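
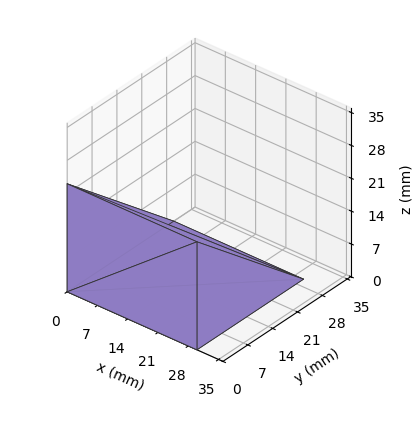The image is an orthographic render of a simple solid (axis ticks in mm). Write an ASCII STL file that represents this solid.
Reading the render: the shape is a wedge (ramp): 30 × 30 mm base, rising to 23 mm along the y=0 edge and sloping linearly to z=0 at y=30 (dimensions read to the nearest mm from the axis ticks). For the STL, each face is triangulated and given an outward normal.

solid part
  facet normal 0.0000 0.0000 -1.0000
    outer loop
      vertex 30.000 30.000 0.000
      vertex 30.000 0.000 0.000
      vertex 0.000 0.000 0.000
    endloop
  endfacet
  facet normal 0.0000 0.0000 -1.0000
    outer loop
      vertex 0.000 30.000 0.000
      vertex 30.000 30.000 0.000
      vertex 0.000 0.000 0.000
    endloop
  endfacet
  facet normal 0.0000 -1.0000 0.0000
    outer loop
      vertex 0.000 0.000 0.000
      vertex 30.000 0.000 0.000
      vertex 30.000 0.000 23.000
    endloop
  endfacet
  facet normal 0.0000 -1.0000 0.0000
    outer loop
      vertex 0.000 0.000 0.000
      vertex 30.000 0.000 23.000
      vertex 0.000 0.000 23.000
    endloop
  endfacet
  facet normal 0.0000 0.6084 0.7936
    outer loop
      vertex 0.000 0.000 23.000
      vertex 30.000 0.000 23.000
      vertex 30.000 30.000 0.000
    endloop
  endfacet
  facet normal 0.0000 0.6084 0.7936
    outer loop
      vertex 0.000 0.000 23.000
      vertex 30.000 30.000 0.000
      vertex 0.000 30.000 0.000
    endloop
  endfacet
  facet normal -1.0000 0.0000 0.0000
    outer loop
      vertex 0.000 0.000 23.000
      vertex 0.000 30.000 0.000
      vertex 0.000 0.000 0.000
    endloop
  endfacet
  facet normal 1.0000 0.0000 0.0000
    outer loop
      vertex 30.000 0.000 0.000
      vertex 30.000 30.000 0.000
      vertex 30.000 0.000 23.000
    endloop
  endfacet
endsolid part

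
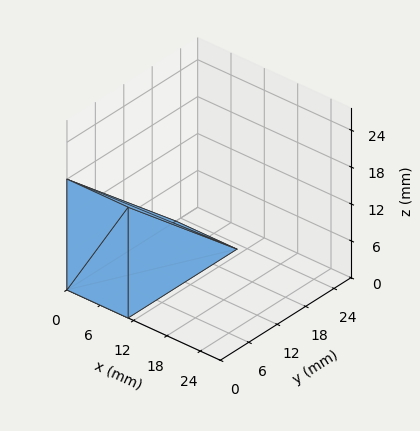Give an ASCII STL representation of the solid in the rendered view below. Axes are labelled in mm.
Reading the render: the shape is a wedge (ramp): 11 × 23 mm base, rising to 18 mm along the y=0 edge and sloping linearly to z=0 at y=23 (dimensions read to the nearest mm from the axis ticks). For the STL, each face is triangulated and given an outward normal.

solid part
  facet normal 0.0000 0.0000 -1.0000
    outer loop
      vertex 11.0 23.0 0.0
      vertex 11.0 0.0 0.0
      vertex 0.0 0.0 0.0
    endloop
  endfacet
  facet normal 0.0000 0.0000 -1.0000
    outer loop
      vertex 0.0 23.0 0.0
      vertex 11.0 23.0 0.0
      vertex 0.0 0.0 0.0
    endloop
  endfacet
  facet normal 0.0000 -1.0000 0.0000
    outer loop
      vertex 0.0 0.0 0.0
      vertex 11.0 0.0 0.0
      vertex 11.0 0.0 18.0
    endloop
  endfacet
  facet normal 0.0000 -1.0000 0.0000
    outer loop
      vertex 0.0 0.0 0.0
      vertex 11.0 0.0 18.0
      vertex 0.0 0.0 18.0
    endloop
  endfacet
  facet normal 0.0000 0.6163 0.7875
    outer loop
      vertex 0.0 0.0 18.0
      vertex 11.0 0.0 18.0
      vertex 11.0 23.0 0.0
    endloop
  endfacet
  facet normal 0.0000 0.6163 0.7875
    outer loop
      vertex 0.0 0.0 18.0
      vertex 11.0 23.0 0.0
      vertex 0.0 23.0 0.0
    endloop
  endfacet
  facet normal -1.0000 0.0000 0.0000
    outer loop
      vertex 0.0 0.0 18.0
      vertex 0.0 23.0 0.0
      vertex 0.0 0.0 0.0
    endloop
  endfacet
  facet normal 1.0000 0.0000 0.0000
    outer loop
      vertex 11.0 0.0 0.0
      vertex 11.0 23.0 0.0
      vertex 11.0 0.0 18.0
    endloop
  endfacet
endsolid part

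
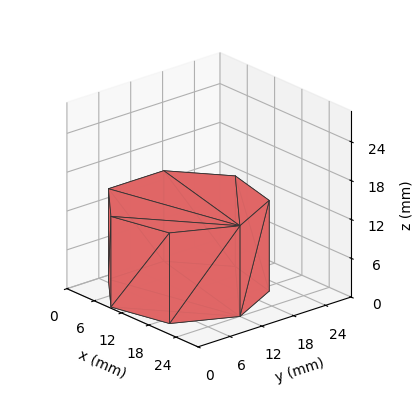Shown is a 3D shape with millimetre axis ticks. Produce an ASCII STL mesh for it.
Reading the render: the shape is a regular 7-sided prism (a cylinder approximated with 7 flat sides), circumscribed radius ≈ 12 mm, height ≈ 14 mm (dimensions read to the nearest mm from the axis ticks). For the STL, each face is triangulated and given an outward normal.

solid part
  facet normal 0.0000 0.0000 -1.0000
    outer loop
      vertex 9.330 23.699 0.000
      vertex 19.482 21.382 0.000
      vertex 24.000 12.000 0.000
    endloop
  endfacet
  facet normal 0.0000 0.0000 -1.0000
    outer loop
      vertex 1.188 17.207 0.000
      vertex 9.330 23.699 0.000
      vertex 24.000 12.000 0.000
    endloop
  endfacet
  facet normal 0.0000 0.0000 -1.0000
    outer loop
      vertex 1.188 6.793 0.000
      vertex 1.188 17.207 0.000
      vertex 24.000 12.000 0.000
    endloop
  endfacet
  facet normal 0.0000 0.0000 -1.0000
    outer loop
      vertex 9.330 0.301 0.000
      vertex 1.188 6.793 0.000
      vertex 24.000 12.000 0.000
    endloop
  endfacet
  facet normal 0.0000 0.0000 -1.0000
    outer loop
      vertex 19.482 2.618 0.000
      vertex 9.330 0.301 0.000
      vertex 24.000 12.000 0.000
    endloop
  endfacet
  facet normal 0.0000 0.0000 1.0000
    outer loop
      vertex 24.000 12.000 14.000
      vertex 19.482 21.382 14.000
      vertex 9.330 23.699 14.000
    endloop
  endfacet
  facet normal 0.0000 0.0000 1.0000
    outer loop
      vertex 24.000 12.000 14.000
      vertex 9.330 23.699 14.000
      vertex 1.188 17.207 14.000
    endloop
  endfacet
  facet normal 0.0000 0.0000 1.0000
    outer loop
      vertex 24.000 12.000 14.000
      vertex 1.188 17.207 14.000
      vertex 1.188 6.793 14.000
    endloop
  endfacet
  facet normal 0.0000 0.0000 1.0000
    outer loop
      vertex 24.000 12.000 14.000
      vertex 1.188 6.793 14.000
      vertex 9.330 0.301 14.000
    endloop
  endfacet
  facet normal 0.0000 0.0000 1.0000
    outer loop
      vertex 24.000 12.000 14.000
      vertex 9.330 0.301 14.000
      vertex 19.482 2.618 14.000
    endloop
  endfacet
  facet normal 0.9010 0.4339 0.0000
    outer loop
      vertex 24.000 12.000 0.000
      vertex 19.482 21.382 0.000
      vertex 19.482 21.382 14.000
    endloop
  endfacet
  facet normal 0.9010 0.4339 0.0000
    outer loop
      vertex 24.000 12.000 0.000
      vertex 19.482 21.382 14.000
      vertex 24.000 12.000 14.000
    endloop
  endfacet
  facet normal 0.2225 0.9749 0.0000
    outer loop
      vertex 19.482 21.382 0.000
      vertex 9.330 23.699 0.000
      vertex 9.330 23.699 14.000
    endloop
  endfacet
  facet normal 0.2225 0.9749 0.0000
    outer loop
      vertex 19.482 21.382 0.000
      vertex 9.330 23.699 14.000
      vertex 19.482 21.382 14.000
    endloop
  endfacet
  facet normal -0.6234 0.7819 0.0000
    outer loop
      vertex 9.330 23.699 0.000
      vertex 1.188 17.207 0.000
      vertex 1.188 17.207 14.000
    endloop
  endfacet
  facet normal -0.6234 0.7819 0.0000
    outer loop
      vertex 9.330 23.699 0.000
      vertex 1.188 17.207 14.000
      vertex 9.330 23.699 14.000
    endloop
  endfacet
  facet normal -1.0000 0.0000 0.0000
    outer loop
      vertex 1.188 17.207 0.000
      vertex 1.188 6.793 0.000
      vertex 1.188 6.793 14.000
    endloop
  endfacet
  facet normal -1.0000 0.0000 0.0000
    outer loop
      vertex 1.188 17.207 0.000
      vertex 1.188 6.793 14.000
      vertex 1.188 17.207 14.000
    endloop
  endfacet
  facet normal -0.6234 -0.7819 0.0000
    outer loop
      vertex 1.188 6.793 0.000
      vertex 9.330 0.301 0.000
      vertex 9.330 0.301 14.000
    endloop
  endfacet
  facet normal -0.6234 -0.7819 0.0000
    outer loop
      vertex 1.188 6.793 0.000
      vertex 9.330 0.301 14.000
      vertex 1.188 6.793 14.000
    endloop
  endfacet
  facet normal 0.2225 -0.9749 0.0000
    outer loop
      vertex 9.330 0.301 0.000
      vertex 19.482 2.618 0.000
      vertex 19.482 2.618 14.000
    endloop
  endfacet
  facet normal 0.2225 -0.9749 0.0000
    outer loop
      vertex 9.330 0.301 0.000
      vertex 19.482 2.618 14.000
      vertex 9.330 0.301 14.000
    endloop
  endfacet
  facet normal 0.9010 -0.4339 0.0000
    outer loop
      vertex 19.482 2.618 0.000
      vertex 24.000 12.000 0.000
      vertex 24.000 12.000 14.000
    endloop
  endfacet
  facet normal 0.9010 -0.4339 0.0000
    outer loop
      vertex 19.482 2.618 0.000
      vertex 24.000 12.000 14.000
      vertex 19.482 2.618 14.000
    endloop
  endfacet
endsolid part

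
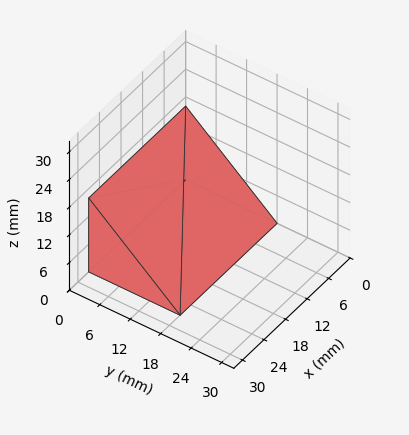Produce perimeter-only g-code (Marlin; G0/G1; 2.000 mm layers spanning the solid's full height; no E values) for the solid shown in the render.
Reading the render: the shape is a wedge (ramp): 27 × 18 mm base, rising to 16 mm along the y=0 edge and sloping linearly to z=0 at y=18 (dimensions read to the nearest mm from the axis ticks). For the g-code, the solid's height is divided into equal slices at the stated Δz and each level perimeter traced with G1 moves after a G0 lift.

; perimeter-only toolpath
G21 ; units = mm
G90 ; absolute positioning
G28 ; home
; layer 1
G0 Z2.000
G0 X0.000 Y0.000
G1 X27.000 Y0.000
G1 X27.000 Y15.750
G1 X0.000 Y15.750
G1 X0.000 Y0.000
; layer 2
G0 Z4.000
G0 X0.000 Y0.000
G1 X27.000 Y0.000
G1 X27.000 Y13.500
G1 X0.000 Y13.500
G1 X0.000 Y0.000
; layer 3
G0 Z6.000
G0 X0.000 Y0.000
G1 X27.000 Y0.000
G1 X27.000 Y11.250
G1 X0.000 Y11.250
G1 X0.000 Y0.000
; layer 4
G0 Z8.000
G0 X0.000 Y0.000
G1 X27.000 Y0.000
G1 X27.000 Y9.000
G1 X0.000 Y9.000
G1 X0.000 Y0.000
; layer 5
G0 Z10.000
G0 X0.000 Y0.000
G1 X27.000 Y0.000
G1 X27.000 Y6.750
G1 X0.000 Y6.750
G1 X0.000 Y0.000
; layer 6
G0 Z12.000
G0 X0.000 Y0.000
G1 X27.000 Y0.000
G1 X27.000 Y4.500
G1 X0.000 Y4.500
G1 X0.000 Y0.000
; layer 7
G0 Z14.000
G0 X0.000 Y0.000
G1 X27.000 Y0.000
G1 X27.000 Y2.250
G1 X0.000 Y2.250
G1 X0.000 Y0.000
M2 ; end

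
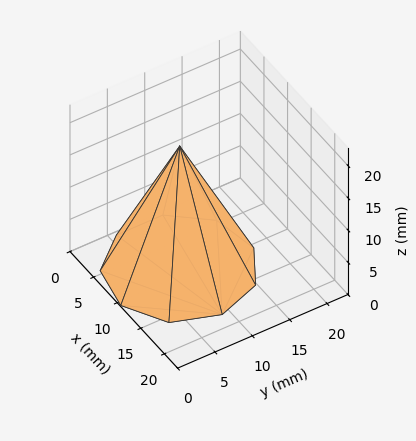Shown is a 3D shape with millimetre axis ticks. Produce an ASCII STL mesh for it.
Reading the render: the shape is a regular 9-sided pyramid, base circumscribed radius ≈ 9 mm, apex at z ≈ 19 mm (dimensions read to the nearest mm from the axis ticks). For the STL, each face is triangulated and given an outward normal.

solid part
  facet normal 0.0000 0.0000 -1.0000
    outer loop
      vertex 10.6 17.9 0.0
      vertex 15.9 14.8 0.0
      vertex 18.0 9.0 0.0
    endloop
  endfacet
  facet normal 0.0000 0.0000 -1.0000
    outer loop
      vertex 4.5 16.8 0.0
      vertex 10.6 17.9 0.0
      vertex 18.0 9.0 0.0
    endloop
  endfacet
  facet normal 0.0000 0.0000 -1.0000
    outer loop
      vertex 0.5 12.1 0.0
      vertex 4.5 16.8 0.0
      vertex 18.0 9.0 0.0
    endloop
  endfacet
  facet normal 0.0000 0.0000 -1.0000
    outer loop
      vertex 0.5 5.9 0.0
      vertex 0.5 12.1 0.0
      vertex 18.0 9.0 0.0
    endloop
  endfacet
  facet normal 0.0000 0.0000 -1.0000
    outer loop
      vertex 4.5 1.2 0.0
      vertex 0.5 5.9 0.0
      vertex 18.0 9.0 0.0
    endloop
  endfacet
  facet normal 0.0000 0.0000 -1.0000
    outer loop
      vertex 10.6 0.1 0.0
      vertex 4.5 1.2 0.0
      vertex 18.0 9.0 0.0
    endloop
  endfacet
  facet normal 0.0000 0.0000 -1.0000
    outer loop
      vertex 15.9 3.2 0.0
      vertex 10.6 0.1 0.0
      vertex 18.0 9.0 0.0
    endloop
  endfacet
  facet normal 0.8589 0.3110 0.4069
    outer loop
      vertex 18.0 9.0 0.0
      vertex 15.9 14.8 0.0
      vertex 9.0 9.0 19.0
    endloop
  endfacet
  facet normal 0.4610 0.7881 0.4080
    outer loop
      vertex 15.9 14.8 0.0
      vertex 10.6 17.9 0.0
      vertex 9.0 9.0 19.0
    endloop
  endfacet
  facet normal -0.1621 0.8988 0.4074
    outer loop
      vertex 10.6 17.9 0.0
      vertex 4.5 16.8 0.0
      vertex 9.0 9.0 19.0
    endloop
  endfacet
  facet normal -0.6954 0.5918 0.4077
    outer loop
      vertex 4.5 16.8 0.0
      vertex 0.5 12.1 0.0
      vertex 9.0 9.0 19.0
    endloop
  endfacet
  facet normal -0.9128 0.0000 0.4084
    outer loop
      vertex 0.5 12.1 0.0
      vertex 0.5 5.9 0.0
      vertex 9.0 9.0 19.0
    endloop
  endfacet
  facet normal -0.6954 -0.5918 0.4077
    outer loop
      vertex 0.5 5.9 0.0
      vertex 4.5 1.2 0.0
      vertex 9.0 9.0 19.0
    endloop
  endfacet
  facet normal -0.1621 -0.8988 0.4074
    outer loop
      vertex 4.5 1.2 0.0
      vertex 10.6 0.1 0.0
      vertex 9.0 9.0 19.0
    endloop
  endfacet
  facet normal 0.4610 -0.7881 0.4080
    outer loop
      vertex 10.6 0.1 0.0
      vertex 15.9 3.2 0.0
      vertex 9.0 9.0 19.0
    endloop
  endfacet
  facet normal 0.8589 -0.3110 0.4069
    outer loop
      vertex 15.9 3.2 0.0
      vertex 18.0 9.0 0.0
      vertex 9.0 9.0 19.0
    endloop
  endfacet
endsolid part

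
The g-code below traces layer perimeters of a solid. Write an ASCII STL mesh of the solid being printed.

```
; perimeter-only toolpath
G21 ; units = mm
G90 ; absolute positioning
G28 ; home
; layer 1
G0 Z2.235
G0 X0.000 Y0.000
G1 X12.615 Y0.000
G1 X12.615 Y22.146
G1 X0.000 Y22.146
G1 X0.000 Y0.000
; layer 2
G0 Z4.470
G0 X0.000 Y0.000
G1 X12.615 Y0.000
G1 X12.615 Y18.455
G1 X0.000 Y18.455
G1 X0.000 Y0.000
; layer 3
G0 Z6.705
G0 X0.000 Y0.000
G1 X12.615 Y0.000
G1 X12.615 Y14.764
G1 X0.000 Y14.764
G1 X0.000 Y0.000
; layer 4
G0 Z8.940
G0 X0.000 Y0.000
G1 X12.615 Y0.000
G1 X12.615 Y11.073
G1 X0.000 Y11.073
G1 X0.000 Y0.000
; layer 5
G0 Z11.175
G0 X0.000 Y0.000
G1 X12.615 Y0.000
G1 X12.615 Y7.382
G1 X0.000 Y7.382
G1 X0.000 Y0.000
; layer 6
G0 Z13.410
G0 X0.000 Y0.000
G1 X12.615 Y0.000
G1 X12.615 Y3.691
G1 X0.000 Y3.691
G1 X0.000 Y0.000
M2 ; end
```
solid part
  facet normal 0.0000 0.0000 -1.0000
    outer loop
      vertex 12.615 25.837 0.000
      vertex 12.615 0.000 0.000
      vertex 0.000 0.000 0.000
    endloop
  endfacet
  facet normal 0.0000 0.0000 -1.0000
    outer loop
      vertex 0.000 25.837 0.000
      vertex 12.615 25.837 0.000
      vertex 0.000 0.000 0.000
    endloop
  endfacet
  facet normal 0.0000 -1.0000 0.0000
    outer loop
      vertex 0.000 0.000 0.000
      vertex 12.615 0.000 0.000
      vertex 12.615 0.000 15.645
    endloop
  endfacet
  facet normal 0.0000 -1.0000 0.0000
    outer loop
      vertex 0.000 0.000 0.000
      vertex 12.615 0.000 15.645
      vertex 0.000 0.000 15.645
    endloop
  endfacet
  facet normal 0.0000 0.5180 0.8554
    outer loop
      vertex 0.000 0.000 15.645
      vertex 12.615 0.000 15.645
      vertex 12.615 25.837 0.000
    endloop
  endfacet
  facet normal 0.0000 0.5180 0.8554
    outer loop
      vertex 0.000 0.000 15.645
      vertex 12.615 25.837 0.000
      vertex 0.000 25.837 0.000
    endloop
  endfacet
  facet normal -1.0000 0.0000 0.0000
    outer loop
      vertex 0.000 0.000 15.645
      vertex 0.000 25.837 0.000
      vertex 0.000 0.000 0.000
    endloop
  endfacet
  facet normal 1.0000 0.0000 0.0000
    outer loop
      vertex 12.615 0.000 0.000
      vertex 12.615 25.837 0.000
      vertex 12.615 0.000 15.645
    endloop
  endfacet
endsolid part

The G0 Z moves step by Δz≈2.235 mm. The G1 loops shrink linearly with z, so the solid tapers from its base footprint up to z≈15.6. Closing with a flat bottom cap and the tapered top and triangulating gives 8 facets — a wedge (ramp): 12.6 × 25.8 mm base, rising to 15.6 mm along the y=0 edge and sloping linearly to z=0 at y=25.8.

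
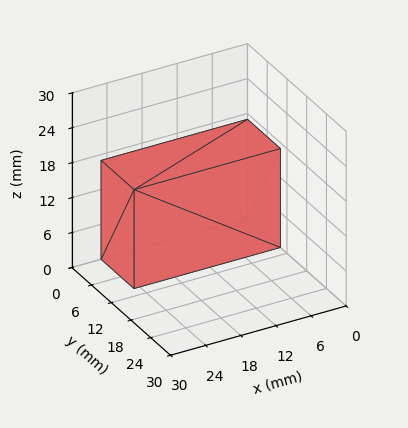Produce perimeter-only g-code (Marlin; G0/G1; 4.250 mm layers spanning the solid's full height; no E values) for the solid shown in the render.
Reading the render: the shape is a rectangular box, roughly 25 × 10 mm footprint and 17 mm tall (dimensions read to the nearest mm from the axis ticks). For the g-code, the solid's height is divided into equal slices at the stated Δz and each level perimeter traced with G1 moves after a G0 lift.

; perimeter-only toolpath
G21 ; units = mm
G90 ; absolute positioning
G28 ; home
; layer 1
G0 Z4.250
G0 X0.000 Y0.000
G1 X25.000 Y0.000
G1 X25.000 Y10.000
G1 X0.000 Y10.000
G1 X0.000 Y0.000
; layer 2
G0 Z8.500
G0 X0.000 Y0.000
G1 X25.000 Y0.000
G1 X25.000 Y10.000
G1 X0.000 Y10.000
G1 X0.000 Y0.000
; layer 3
G0 Z12.750
G0 X0.000 Y0.000
G1 X25.000 Y0.000
G1 X25.000 Y10.000
G1 X0.000 Y10.000
G1 X0.000 Y0.000
; layer 4
G0 Z17.000
G0 X0.000 Y0.000
G1 X25.000 Y0.000
G1 X25.000 Y10.000
G1 X0.000 Y10.000
G1 X0.000 Y0.000
M2 ; end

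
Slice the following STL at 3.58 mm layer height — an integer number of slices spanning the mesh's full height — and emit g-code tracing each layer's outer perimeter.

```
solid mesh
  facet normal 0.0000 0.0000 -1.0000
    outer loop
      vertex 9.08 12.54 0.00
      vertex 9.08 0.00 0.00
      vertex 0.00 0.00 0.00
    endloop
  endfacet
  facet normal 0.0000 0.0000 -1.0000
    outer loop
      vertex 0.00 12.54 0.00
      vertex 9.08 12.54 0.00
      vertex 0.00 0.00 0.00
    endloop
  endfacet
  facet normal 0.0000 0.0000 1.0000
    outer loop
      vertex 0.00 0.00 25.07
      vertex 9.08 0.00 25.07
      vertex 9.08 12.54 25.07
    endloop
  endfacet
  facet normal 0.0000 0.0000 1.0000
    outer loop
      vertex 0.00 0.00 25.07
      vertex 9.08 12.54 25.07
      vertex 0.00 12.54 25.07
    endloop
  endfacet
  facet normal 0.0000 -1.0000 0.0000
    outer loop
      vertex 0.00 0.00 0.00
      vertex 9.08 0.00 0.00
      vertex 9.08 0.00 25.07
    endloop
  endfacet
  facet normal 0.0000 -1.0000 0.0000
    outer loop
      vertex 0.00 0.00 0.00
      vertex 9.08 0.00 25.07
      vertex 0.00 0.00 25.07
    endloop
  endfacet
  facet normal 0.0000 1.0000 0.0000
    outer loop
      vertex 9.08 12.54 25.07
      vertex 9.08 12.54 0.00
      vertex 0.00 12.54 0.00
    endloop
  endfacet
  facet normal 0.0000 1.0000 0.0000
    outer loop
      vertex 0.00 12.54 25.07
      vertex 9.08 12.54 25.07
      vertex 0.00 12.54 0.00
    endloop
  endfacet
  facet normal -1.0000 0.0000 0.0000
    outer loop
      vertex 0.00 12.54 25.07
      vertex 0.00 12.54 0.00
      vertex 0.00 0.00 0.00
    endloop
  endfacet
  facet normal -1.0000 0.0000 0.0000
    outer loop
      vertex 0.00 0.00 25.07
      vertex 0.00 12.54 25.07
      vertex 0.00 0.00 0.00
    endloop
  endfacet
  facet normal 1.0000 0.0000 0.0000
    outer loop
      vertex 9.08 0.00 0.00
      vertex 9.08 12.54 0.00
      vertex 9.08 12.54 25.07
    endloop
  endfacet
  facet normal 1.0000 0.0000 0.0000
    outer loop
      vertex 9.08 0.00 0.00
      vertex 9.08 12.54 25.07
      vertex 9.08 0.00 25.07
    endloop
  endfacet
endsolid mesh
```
; perimeter-only toolpath
G21 ; units = mm
G90 ; absolute positioning
G28 ; home
; layer 1
G0 Z3.58
G0 X0.00 Y0.00
G1 X9.08 Y0.00
G1 X9.08 Y12.54
G1 X0.00 Y12.54
G1 X0.00 Y0.00
; layer 2
G0 Z7.16
G0 X0.00 Y0.00
G1 X9.08 Y0.00
G1 X9.08 Y12.54
G1 X0.00 Y12.54
G1 X0.00 Y0.00
; layer 3
G0 Z10.74
G0 X0.00 Y0.00
G1 X9.08 Y0.00
G1 X9.08 Y12.54
G1 X0.00 Y12.54
G1 X0.00 Y0.00
; layer 4
G0 Z14.33
G0 X0.00 Y0.00
G1 X9.08 Y0.00
G1 X9.08 Y12.54
G1 X0.00 Y12.54
G1 X0.00 Y0.00
; layer 5
G0 Z17.91
G0 X0.00 Y0.00
G1 X9.08 Y0.00
G1 X9.08 Y12.54
G1 X0.00 Y12.54
G1 X0.00 Y0.00
; layer 6
G0 Z21.49
G0 X0.00 Y0.00
G1 X9.08 Y0.00
G1 X9.08 Y12.54
G1 X0.00 Y12.54
G1 X0.00 Y0.00
; layer 7
G0 Z25.07
G0 X0.00 Y0.00
G1 X9.08 Y0.00
G1 X9.08 Y12.54
G1 X0.00 Y12.54
G1 X0.00 Y0.00
M2 ; end

The solid is a rectangular box, roughly 9.08 × 12.5 mm footprint and 25.1 mm tall. Slicing at Δz = 3.58 mm — 7 equal slices spanning the solid's height, so layer i sits at z = i·h/7 — gives 7 non-empty perimeters. Each is a 4-segment closed polygon; G0 lifts to the layer z and rapids to the start vertex, then G1 traces the edges.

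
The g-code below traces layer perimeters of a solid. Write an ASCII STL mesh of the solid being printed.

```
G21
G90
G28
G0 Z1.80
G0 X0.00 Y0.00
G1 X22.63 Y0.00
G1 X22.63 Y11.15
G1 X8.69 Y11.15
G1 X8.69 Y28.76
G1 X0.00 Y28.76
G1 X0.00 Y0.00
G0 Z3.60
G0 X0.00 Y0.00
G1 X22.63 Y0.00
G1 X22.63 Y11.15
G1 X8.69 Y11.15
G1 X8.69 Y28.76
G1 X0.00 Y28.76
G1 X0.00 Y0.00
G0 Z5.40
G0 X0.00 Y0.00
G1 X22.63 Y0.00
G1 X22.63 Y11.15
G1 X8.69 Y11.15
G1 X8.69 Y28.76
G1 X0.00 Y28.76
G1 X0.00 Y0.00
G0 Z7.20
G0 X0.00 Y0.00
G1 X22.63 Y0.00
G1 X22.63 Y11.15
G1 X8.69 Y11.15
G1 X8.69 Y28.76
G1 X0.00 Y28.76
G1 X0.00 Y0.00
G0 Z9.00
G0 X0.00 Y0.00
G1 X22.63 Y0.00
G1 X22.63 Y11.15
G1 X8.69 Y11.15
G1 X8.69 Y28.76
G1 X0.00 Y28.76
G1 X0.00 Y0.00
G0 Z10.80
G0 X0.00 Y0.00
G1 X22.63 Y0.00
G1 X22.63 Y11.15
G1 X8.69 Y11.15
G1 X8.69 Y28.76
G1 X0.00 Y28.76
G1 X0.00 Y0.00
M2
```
solid part
  facet normal 0.0000 0.0000 -1.0000
    outer loop
      vertex 22.63 11.15 0.00
      vertex 22.63 0.00 0.00
      vertex 0.00 0.00 0.00
    endloop
  endfacet
  facet normal 0.0000 0.0000 -1.0000
    outer loop
      vertex 8.69 11.15 0.00
      vertex 22.63 11.15 0.00
      vertex 0.00 0.00 0.00
    endloop
  endfacet
  facet normal 0.0000 0.0000 -1.0000
    outer loop
      vertex 8.69 28.76 0.00
      vertex 8.69 11.15 0.00
      vertex 0.00 0.00 0.00
    endloop
  endfacet
  facet normal 0.0000 0.0000 -1.0000
    outer loop
      vertex 0.00 28.76 0.00
      vertex 8.69 28.76 0.00
      vertex 0.00 0.00 0.00
    endloop
  endfacet
  facet normal 0.0000 0.0000 1.0000
    outer loop
      vertex 0.00 0.00 10.80
      vertex 22.63 0.00 10.80
      vertex 22.63 11.15 10.80
    endloop
  endfacet
  facet normal 0.0000 0.0000 1.0000
    outer loop
      vertex 0.00 0.00 10.80
      vertex 22.63 11.15 10.80
      vertex 8.69 11.15 10.80
    endloop
  endfacet
  facet normal 0.0000 0.0000 1.0000
    outer loop
      vertex 0.00 0.00 10.80
      vertex 8.69 11.15 10.80
      vertex 8.69 28.76 10.80
    endloop
  endfacet
  facet normal 0.0000 0.0000 1.0000
    outer loop
      vertex 0.00 0.00 10.80
      vertex 8.69 28.76 10.80
      vertex 0.00 28.76 10.80
    endloop
  endfacet
  facet normal 0.0000 -1.0000 0.0000
    outer loop
      vertex 0.00 0.00 0.00
      vertex 22.63 0.00 0.00
      vertex 22.63 0.00 10.80
    endloop
  endfacet
  facet normal 0.0000 -1.0000 0.0000
    outer loop
      vertex 0.00 0.00 0.00
      vertex 22.63 0.00 10.80
      vertex 0.00 0.00 10.80
    endloop
  endfacet
  facet normal 1.0000 0.0000 0.0000
    outer loop
      vertex 22.63 0.00 0.00
      vertex 22.63 11.15 0.00
      vertex 22.63 11.15 10.80
    endloop
  endfacet
  facet normal 1.0000 0.0000 0.0000
    outer loop
      vertex 22.63 0.00 0.00
      vertex 22.63 11.15 10.80
      vertex 22.63 0.00 10.80
    endloop
  endfacet
  facet normal 0.0000 1.0000 0.0000
    outer loop
      vertex 22.63 11.15 0.00
      vertex 8.69 11.15 0.00
      vertex 8.69 11.15 10.80
    endloop
  endfacet
  facet normal 0.0000 1.0000 0.0000
    outer loop
      vertex 22.63 11.15 0.00
      vertex 8.69 11.15 10.80
      vertex 22.63 11.15 10.80
    endloop
  endfacet
  facet normal 1.0000 0.0000 0.0000
    outer loop
      vertex 8.69 11.15 0.00
      vertex 8.69 28.76 0.00
      vertex 8.69 28.76 10.80
    endloop
  endfacet
  facet normal 1.0000 0.0000 0.0000
    outer loop
      vertex 8.69 11.15 0.00
      vertex 8.69 28.76 10.80
      vertex 8.69 11.15 10.80
    endloop
  endfacet
  facet normal 0.0000 1.0000 0.0000
    outer loop
      vertex 8.69 28.76 0.00
      vertex 0.00 28.76 0.00
      vertex 0.00 28.76 10.80
    endloop
  endfacet
  facet normal 0.0000 1.0000 0.0000
    outer loop
      vertex 8.69 28.76 0.00
      vertex 0.00 28.76 10.80
      vertex 8.69 28.76 10.80
    endloop
  endfacet
  facet normal -1.0000 0.0000 0.0000
    outer loop
      vertex 0.00 28.76 0.00
      vertex 0.00 0.00 0.00
      vertex 0.00 0.00 10.80
    endloop
  endfacet
  facet normal -1.0000 0.0000 0.0000
    outer loop
      vertex 0.00 28.76 0.00
      vertex 0.00 0.00 10.80
      vertex 0.00 28.76 10.80
    endloop
  endfacet
endsolid part

The G0 Z moves step by Δz≈1.80 mm. Every layer's G1 loop is the same polygon, so the solid is a straight extrusion of it from z=0 to z≈10.8. Closing with flat bottom and top caps and triangulating gives 20 facets — an L-shaped prism: outer 22.6 × 28.8 mm, arm thicknesses ≈ 11.2 mm (horizontal) and 8.69 mm (vertical), extruded 10.8 mm in z.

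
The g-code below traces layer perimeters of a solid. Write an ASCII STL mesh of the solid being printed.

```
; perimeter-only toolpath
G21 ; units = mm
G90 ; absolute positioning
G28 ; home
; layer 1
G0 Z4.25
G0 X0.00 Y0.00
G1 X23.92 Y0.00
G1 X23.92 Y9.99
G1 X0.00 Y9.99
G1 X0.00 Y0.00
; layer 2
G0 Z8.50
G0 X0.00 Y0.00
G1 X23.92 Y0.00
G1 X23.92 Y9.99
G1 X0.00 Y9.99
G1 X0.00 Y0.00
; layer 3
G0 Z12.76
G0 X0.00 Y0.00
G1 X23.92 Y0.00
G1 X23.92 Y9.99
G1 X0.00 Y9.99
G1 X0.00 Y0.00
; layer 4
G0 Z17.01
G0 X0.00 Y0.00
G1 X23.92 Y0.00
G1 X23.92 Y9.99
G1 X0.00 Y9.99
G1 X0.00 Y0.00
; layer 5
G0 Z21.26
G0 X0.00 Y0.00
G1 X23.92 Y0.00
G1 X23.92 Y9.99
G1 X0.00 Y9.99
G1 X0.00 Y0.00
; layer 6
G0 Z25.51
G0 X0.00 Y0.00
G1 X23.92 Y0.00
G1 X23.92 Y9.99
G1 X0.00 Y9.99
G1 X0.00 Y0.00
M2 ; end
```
solid part
  facet normal 0.0000 0.0000 -1.0000
    outer loop
      vertex 23.92 9.99 0.00
      vertex 23.92 0.00 0.00
      vertex 0.00 0.00 0.00
    endloop
  endfacet
  facet normal 0.0000 0.0000 -1.0000
    outer loop
      vertex 0.00 9.99 0.00
      vertex 23.92 9.99 0.00
      vertex 0.00 0.00 0.00
    endloop
  endfacet
  facet normal 0.0000 0.0000 1.0000
    outer loop
      vertex 0.00 0.00 25.51
      vertex 23.92 0.00 25.51
      vertex 23.92 9.99 25.51
    endloop
  endfacet
  facet normal 0.0000 0.0000 1.0000
    outer loop
      vertex 0.00 0.00 25.51
      vertex 23.92 9.99 25.51
      vertex 0.00 9.99 25.51
    endloop
  endfacet
  facet normal 0.0000 -1.0000 0.0000
    outer loop
      vertex 0.00 0.00 0.00
      vertex 23.92 0.00 0.00
      vertex 23.92 0.00 25.51
    endloop
  endfacet
  facet normal 0.0000 -1.0000 0.0000
    outer loop
      vertex 0.00 0.00 0.00
      vertex 23.92 0.00 25.51
      vertex 0.00 0.00 25.51
    endloop
  endfacet
  facet normal 0.0000 1.0000 0.0000
    outer loop
      vertex 23.92 9.99 25.51
      vertex 23.92 9.99 0.00
      vertex 0.00 9.99 0.00
    endloop
  endfacet
  facet normal 0.0000 1.0000 0.0000
    outer loop
      vertex 0.00 9.99 25.51
      vertex 23.92 9.99 25.51
      vertex 0.00 9.99 0.00
    endloop
  endfacet
  facet normal -1.0000 0.0000 0.0000
    outer loop
      vertex 0.00 9.99 25.51
      vertex 0.00 9.99 0.00
      vertex 0.00 0.00 0.00
    endloop
  endfacet
  facet normal -1.0000 0.0000 0.0000
    outer loop
      vertex 0.00 0.00 25.51
      vertex 0.00 9.99 25.51
      vertex 0.00 0.00 0.00
    endloop
  endfacet
  facet normal 1.0000 0.0000 0.0000
    outer loop
      vertex 23.92 0.00 0.00
      vertex 23.92 9.99 0.00
      vertex 23.92 9.99 25.51
    endloop
  endfacet
  facet normal 1.0000 0.0000 0.0000
    outer loop
      vertex 23.92 0.00 0.00
      vertex 23.92 9.99 25.51
      vertex 23.92 0.00 25.51
    endloop
  endfacet
endsolid part

The G0 Z moves step by Δz≈4.25 mm. Every layer's G1 loop is the same polygon, so the solid is a straight extrusion of it from z=0 to z≈25.5. Closing with flat bottom and top caps and triangulating gives 12 facets — a rectangular box, roughly 23.9 × 9.99 mm footprint and 25.5 mm tall.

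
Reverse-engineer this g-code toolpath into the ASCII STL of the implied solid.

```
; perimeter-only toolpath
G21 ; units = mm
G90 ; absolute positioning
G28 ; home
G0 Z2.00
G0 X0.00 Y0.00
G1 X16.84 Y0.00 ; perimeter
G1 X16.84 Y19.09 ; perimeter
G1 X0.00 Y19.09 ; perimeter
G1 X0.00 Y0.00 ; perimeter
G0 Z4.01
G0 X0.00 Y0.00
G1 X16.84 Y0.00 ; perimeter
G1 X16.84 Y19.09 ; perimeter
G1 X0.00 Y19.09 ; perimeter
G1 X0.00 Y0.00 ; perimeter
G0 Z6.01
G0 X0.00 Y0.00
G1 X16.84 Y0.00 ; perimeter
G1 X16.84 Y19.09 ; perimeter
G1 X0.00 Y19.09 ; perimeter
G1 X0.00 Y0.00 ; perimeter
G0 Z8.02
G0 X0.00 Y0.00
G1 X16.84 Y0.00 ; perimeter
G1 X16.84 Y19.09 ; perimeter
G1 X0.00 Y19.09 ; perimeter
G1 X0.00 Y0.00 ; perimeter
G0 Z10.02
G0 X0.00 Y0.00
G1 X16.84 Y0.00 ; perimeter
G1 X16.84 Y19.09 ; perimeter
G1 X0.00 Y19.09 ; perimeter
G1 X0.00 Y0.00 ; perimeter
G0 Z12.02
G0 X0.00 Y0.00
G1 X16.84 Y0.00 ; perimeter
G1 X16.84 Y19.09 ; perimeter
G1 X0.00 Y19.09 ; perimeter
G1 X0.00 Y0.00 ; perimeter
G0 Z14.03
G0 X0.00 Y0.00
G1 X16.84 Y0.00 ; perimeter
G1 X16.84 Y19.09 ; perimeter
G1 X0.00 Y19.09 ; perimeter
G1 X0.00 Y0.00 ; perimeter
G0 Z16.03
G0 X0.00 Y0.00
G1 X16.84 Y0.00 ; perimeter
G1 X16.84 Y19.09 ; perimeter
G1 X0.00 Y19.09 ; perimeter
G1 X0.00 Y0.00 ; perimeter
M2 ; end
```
solid part
  facet normal 0.0000 0.0000 -1.0000
    outer loop
      vertex 16.84 19.09 0.00
      vertex 16.84 0.00 0.00
      vertex 0.00 0.00 0.00
    endloop
  endfacet
  facet normal 0.0000 0.0000 -1.0000
    outer loop
      vertex 0.00 19.09 0.00
      vertex 16.84 19.09 0.00
      vertex 0.00 0.00 0.00
    endloop
  endfacet
  facet normal 0.0000 0.0000 1.0000
    outer loop
      vertex 0.00 0.00 16.03
      vertex 16.84 0.00 16.03
      vertex 16.84 19.09 16.03
    endloop
  endfacet
  facet normal 0.0000 0.0000 1.0000
    outer loop
      vertex 0.00 0.00 16.03
      vertex 16.84 19.09 16.03
      vertex 0.00 19.09 16.03
    endloop
  endfacet
  facet normal 0.0000 -1.0000 0.0000
    outer loop
      vertex 0.00 0.00 0.00
      vertex 16.84 0.00 0.00
      vertex 16.84 0.00 16.03
    endloop
  endfacet
  facet normal 0.0000 -1.0000 0.0000
    outer loop
      vertex 0.00 0.00 0.00
      vertex 16.84 0.00 16.03
      vertex 0.00 0.00 16.03
    endloop
  endfacet
  facet normal 0.0000 1.0000 0.0000
    outer loop
      vertex 16.84 19.09 16.03
      vertex 16.84 19.09 0.00
      vertex 0.00 19.09 0.00
    endloop
  endfacet
  facet normal 0.0000 1.0000 0.0000
    outer loop
      vertex 0.00 19.09 16.03
      vertex 16.84 19.09 16.03
      vertex 0.00 19.09 0.00
    endloop
  endfacet
  facet normal -1.0000 0.0000 0.0000
    outer loop
      vertex 0.00 19.09 16.03
      vertex 0.00 19.09 0.00
      vertex 0.00 0.00 0.00
    endloop
  endfacet
  facet normal -1.0000 0.0000 0.0000
    outer loop
      vertex 0.00 0.00 16.03
      vertex 0.00 19.09 16.03
      vertex 0.00 0.00 0.00
    endloop
  endfacet
  facet normal 1.0000 0.0000 0.0000
    outer loop
      vertex 16.84 0.00 0.00
      vertex 16.84 19.09 0.00
      vertex 16.84 19.09 16.03
    endloop
  endfacet
  facet normal 1.0000 0.0000 0.0000
    outer loop
      vertex 16.84 0.00 0.00
      vertex 16.84 19.09 16.03
      vertex 16.84 0.00 16.03
    endloop
  endfacet
endsolid part

The G0 Z moves step by Δz≈2.00 mm. Every layer's G1 loop is the same polygon, so the solid is a straight extrusion of it from z=0 to z≈16. Closing with flat bottom and top caps and triangulating gives 12 facets — a rectangular box, roughly 16.8 × 19.1 mm footprint and 16 mm tall.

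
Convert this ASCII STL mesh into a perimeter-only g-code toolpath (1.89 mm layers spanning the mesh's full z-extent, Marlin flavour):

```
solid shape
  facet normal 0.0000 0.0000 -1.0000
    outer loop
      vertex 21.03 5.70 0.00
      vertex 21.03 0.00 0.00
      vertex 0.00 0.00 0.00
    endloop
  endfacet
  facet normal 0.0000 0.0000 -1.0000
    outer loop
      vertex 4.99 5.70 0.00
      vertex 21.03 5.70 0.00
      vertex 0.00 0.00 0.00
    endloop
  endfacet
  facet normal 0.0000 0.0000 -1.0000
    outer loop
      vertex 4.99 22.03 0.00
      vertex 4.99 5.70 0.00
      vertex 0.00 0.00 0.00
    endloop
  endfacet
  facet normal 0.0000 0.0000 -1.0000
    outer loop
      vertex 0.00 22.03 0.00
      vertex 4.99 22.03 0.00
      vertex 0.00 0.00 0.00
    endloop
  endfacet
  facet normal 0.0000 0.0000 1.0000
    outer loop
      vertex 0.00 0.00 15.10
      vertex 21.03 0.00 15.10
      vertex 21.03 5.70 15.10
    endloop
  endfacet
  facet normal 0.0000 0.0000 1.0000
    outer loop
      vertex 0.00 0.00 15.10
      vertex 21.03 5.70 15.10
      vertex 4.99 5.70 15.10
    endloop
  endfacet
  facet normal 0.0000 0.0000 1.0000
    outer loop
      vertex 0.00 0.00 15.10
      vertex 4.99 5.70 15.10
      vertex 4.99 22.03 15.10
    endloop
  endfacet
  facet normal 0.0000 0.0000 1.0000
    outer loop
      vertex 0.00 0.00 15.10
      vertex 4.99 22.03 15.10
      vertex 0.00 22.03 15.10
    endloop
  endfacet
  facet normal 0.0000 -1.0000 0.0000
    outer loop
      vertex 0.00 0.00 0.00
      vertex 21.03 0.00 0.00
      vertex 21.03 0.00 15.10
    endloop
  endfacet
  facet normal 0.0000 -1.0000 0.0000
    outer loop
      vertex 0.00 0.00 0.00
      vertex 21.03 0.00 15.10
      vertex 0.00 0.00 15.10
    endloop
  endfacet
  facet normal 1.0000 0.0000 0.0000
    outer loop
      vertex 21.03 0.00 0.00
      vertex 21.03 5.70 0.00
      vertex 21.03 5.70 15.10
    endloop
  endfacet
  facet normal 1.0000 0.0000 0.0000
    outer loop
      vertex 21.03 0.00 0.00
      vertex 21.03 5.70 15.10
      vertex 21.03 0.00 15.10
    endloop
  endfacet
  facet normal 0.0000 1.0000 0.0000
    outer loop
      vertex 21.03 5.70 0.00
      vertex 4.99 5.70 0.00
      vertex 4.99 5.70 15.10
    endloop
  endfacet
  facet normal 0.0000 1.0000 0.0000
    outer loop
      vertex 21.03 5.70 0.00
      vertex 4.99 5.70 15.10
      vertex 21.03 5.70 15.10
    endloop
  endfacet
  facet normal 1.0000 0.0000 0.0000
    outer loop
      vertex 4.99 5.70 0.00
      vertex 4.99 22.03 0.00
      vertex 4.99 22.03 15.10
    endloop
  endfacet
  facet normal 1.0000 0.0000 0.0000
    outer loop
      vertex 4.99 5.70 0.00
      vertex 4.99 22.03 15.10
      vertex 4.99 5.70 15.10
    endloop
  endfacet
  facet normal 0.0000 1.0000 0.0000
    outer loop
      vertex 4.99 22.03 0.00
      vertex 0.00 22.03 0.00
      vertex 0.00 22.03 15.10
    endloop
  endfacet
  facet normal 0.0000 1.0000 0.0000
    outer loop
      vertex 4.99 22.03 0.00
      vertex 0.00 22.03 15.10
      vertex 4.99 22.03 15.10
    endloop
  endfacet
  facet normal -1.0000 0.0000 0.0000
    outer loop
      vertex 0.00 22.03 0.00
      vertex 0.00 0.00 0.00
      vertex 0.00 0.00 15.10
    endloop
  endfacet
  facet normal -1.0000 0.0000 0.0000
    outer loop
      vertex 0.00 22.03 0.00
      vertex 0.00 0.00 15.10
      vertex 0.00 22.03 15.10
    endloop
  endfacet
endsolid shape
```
; perimeter-only toolpath
G21 ; units = mm
G90 ; absolute positioning
G28 ; home
; layer 1
G0 Z1.89
G0 X0.00 Y0.00
G1 X21.03 Y0.00
G1 X21.03 Y5.70
G1 X4.99 Y5.70
G1 X4.99 Y22.03
G1 X0.00 Y22.03
G1 X0.00 Y0.00
; layer 2
G0 Z3.77
G0 X0.00 Y0.00
G1 X21.03 Y0.00
G1 X21.03 Y5.70
G1 X4.99 Y5.70
G1 X4.99 Y22.03
G1 X0.00 Y22.03
G1 X0.00 Y0.00
; layer 3
G0 Z5.66
G0 X0.00 Y0.00
G1 X21.03 Y0.00
G1 X21.03 Y5.70
G1 X4.99 Y5.70
G1 X4.99 Y22.03
G1 X0.00 Y22.03
G1 X0.00 Y0.00
; layer 4
G0 Z7.55
G0 X0.00 Y0.00
G1 X21.03 Y0.00
G1 X21.03 Y5.70
G1 X4.99 Y5.70
G1 X4.99 Y22.03
G1 X0.00 Y22.03
G1 X0.00 Y0.00
; layer 5
G0 Z9.44
G0 X0.00 Y0.00
G1 X21.03 Y0.00
G1 X21.03 Y5.70
G1 X4.99 Y5.70
G1 X4.99 Y22.03
G1 X0.00 Y22.03
G1 X0.00 Y0.00
; layer 6
G0 Z11.32
G0 X0.00 Y0.00
G1 X21.03 Y0.00
G1 X21.03 Y5.70
G1 X4.99 Y5.70
G1 X4.99 Y22.03
G1 X0.00 Y22.03
G1 X0.00 Y0.00
; layer 7
G0 Z13.21
G0 X0.00 Y0.00
G1 X21.03 Y0.00
G1 X21.03 Y5.70
G1 X4.99 Y5.70
G1 X4.99 Y22.03
G1 X0.00 Y22.03
G1 X0.00 Y0.00
; layer 8
G0 Z15.10
G0 X0.00 Y0.00
G1 X21.03 Y0.00
G1 X21.03 Y5.70
G1 X4.99 Y5.70
G1 X4.99 Y22.03
G1 X0.00 Y22.03
G1 X0.00 Y0.00
M2 ; end

The solid is an L-shaped prism: outer 21 × 22 mm, arm thicknesses ≈ 5.7 mm (horizontal) and 4.99 mm (vertical), extruded 15.1 mm in z. Slicing at Δz = 1.89 mm — 8 equal slices spanning the solid's height, so layer i sits at z = i·h/8 — gives 8 non-empty perimeters. Each is a 6-segment closed polygon; G0 lifts to the layer z and rapids to the start vertex, then G1 traces the edges.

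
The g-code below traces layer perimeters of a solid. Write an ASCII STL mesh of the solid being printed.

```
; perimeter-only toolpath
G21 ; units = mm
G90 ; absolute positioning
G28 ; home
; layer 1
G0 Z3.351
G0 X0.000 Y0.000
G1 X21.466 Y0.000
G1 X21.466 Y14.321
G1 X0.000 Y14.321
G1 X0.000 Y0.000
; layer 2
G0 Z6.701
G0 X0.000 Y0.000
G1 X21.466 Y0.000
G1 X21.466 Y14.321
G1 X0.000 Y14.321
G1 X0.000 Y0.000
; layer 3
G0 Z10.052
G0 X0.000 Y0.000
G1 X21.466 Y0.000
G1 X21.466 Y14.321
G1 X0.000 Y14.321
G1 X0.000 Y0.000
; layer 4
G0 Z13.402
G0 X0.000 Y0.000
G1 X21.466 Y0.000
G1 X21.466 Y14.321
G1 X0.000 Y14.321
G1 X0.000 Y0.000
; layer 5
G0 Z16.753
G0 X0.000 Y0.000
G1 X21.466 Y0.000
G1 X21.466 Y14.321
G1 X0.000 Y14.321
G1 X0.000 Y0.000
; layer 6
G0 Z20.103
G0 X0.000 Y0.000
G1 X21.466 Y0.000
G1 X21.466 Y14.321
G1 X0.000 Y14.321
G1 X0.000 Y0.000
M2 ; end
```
solid part
  facet normal 0.0000 0.0000 -1.0000
    outer loop
      vertex 21.466 14.321 0.000
      vertex 21.466 0.000 0.000
      vertex 0.000 0.000 0.000
    endloop
  endfacet
  facet normal 0.0000 0.0000 -1.0000
    outer loop
      vertex 0.000 14.321 0.000
      vertex 21.466 14.321 0.000
      vertex 0.000 0.000 0.000
    endloop
  endfacet
  facet normal 0.0000 0.0000 1.0000
    outer loop
      vertex 0.000 0.000 20.103
      vertex 21.466 0.000 20.103
      vertex 21.466 14.321 20.103
    endloop
  endfacet
  facet normal 0.0000 0.0000 1.0000
    outer loop
      vertex 0.000 0.000 20.103
      vertex 21.466 14.321 20.103
      vertex 0.000 14.321 20.103
    endloop
  endfacet
  facet normal 0.0000 -1.0000 0.0000
    outer loop
      vertex 0.000 0.000 0.000
      vertex 21.466 0.000 0.000
      vertex 21.466 0.000 20.103
    endloop
  endfacet
  facet normal 0.0000 -1.0000 0.0000
    outer loop
      vertex 0.000 0.000 0.000
      vertex 21.466 0.000 20.103
      vertex 0.000 0.000 20.103
    endloop
  endfacet
  facet normal 0.0000 1.0000 0.0000
    outer loop
      vertex 21.466 14.321 20.103
      vertex 21.466 14.321 0.000
      vertex 0.000 14.321 0.000
    endloop
  endfacet
  facet normal 0.0000 1.0000 0.0000
    outer loop
      vertex 0.000 14.321 20.103
      vertex 21.466 14.321 20.103
      vertex 0.000 14.321 0.000
    endloop
  endfacet
  facet normal -1.0000 0.0000 0.0000
    outer loop
      vertex 0.000 14.321 20.103
      vertex 0.000 14.321 0.000
      vertex 0.000 0.000 0.000
    endloop
  endfacet
  facet normal -1.0000 0.0000 0.0000
    outer loop
      vertex 0.000 0.000 20.103
      vertex 0.000 14.321 20.103
      vertex 0.000 0.000 0.000
    endloop
  endfacet
  facet normal 1.0000 0.0000 0.0000
    outer loop
      vertex 21.466 0.000 0.000
      vertex 21.466 14.321 0.000
      vertex 21.466 14.321 20.103
    endloop
  endfacet
  facet normal 1.0000 0.0000 0.0000
    outer loop
      vertex 21.466 0.000 0.000
      vertex 21.466 14.321 20.103
      vertex 21.466 0.000 20.103
    endloop
  endfacet
endsolid part

The G0 Z moves step by Δz≈3.351 mm. Every layer's G1 loop is the same polygon, so the solid is a straight extrusion of it from z=0 to z≈20.1. Closing with flat bottom and top caps and triangulating gives 12 facets — a rectangular box, roughly 21.5 × 14.3 mm footprint and 20.1 mm tall.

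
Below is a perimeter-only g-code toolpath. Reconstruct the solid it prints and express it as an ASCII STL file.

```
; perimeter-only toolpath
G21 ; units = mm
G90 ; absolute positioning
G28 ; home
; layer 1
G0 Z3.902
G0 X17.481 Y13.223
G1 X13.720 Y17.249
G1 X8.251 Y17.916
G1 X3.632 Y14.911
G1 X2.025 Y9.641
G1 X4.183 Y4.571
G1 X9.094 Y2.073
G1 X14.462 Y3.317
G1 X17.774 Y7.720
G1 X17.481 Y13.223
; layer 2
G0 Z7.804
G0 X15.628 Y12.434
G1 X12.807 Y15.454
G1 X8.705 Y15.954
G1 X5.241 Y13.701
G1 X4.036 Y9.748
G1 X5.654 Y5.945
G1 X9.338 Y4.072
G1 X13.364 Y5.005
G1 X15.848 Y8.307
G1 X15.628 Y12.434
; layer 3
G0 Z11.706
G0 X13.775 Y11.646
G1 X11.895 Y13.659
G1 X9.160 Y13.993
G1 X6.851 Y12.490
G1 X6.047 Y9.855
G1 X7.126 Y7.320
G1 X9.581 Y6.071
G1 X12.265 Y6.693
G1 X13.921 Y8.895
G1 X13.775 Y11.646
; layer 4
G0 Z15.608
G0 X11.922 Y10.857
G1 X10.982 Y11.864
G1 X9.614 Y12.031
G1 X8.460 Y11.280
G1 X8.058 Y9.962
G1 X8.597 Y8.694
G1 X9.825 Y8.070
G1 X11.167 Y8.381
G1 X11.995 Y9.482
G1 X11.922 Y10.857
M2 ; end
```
solid part
  facet normal 0.0000 0.0000 -1.0000
    outer loop
      vertex 7.796 19.878 0.000
      vertex 14.633 19.044 0.000
      vertex 19.334 14.011 0.000
    endloop
  endfacet
  facet normal 0.0000 0.0000 -1.0000
    outer loop
      vertex 2.023 16.122 0.000
      vertex 7.796 19.878 0.000
      vertex 19.334 14.011 0.000
    endloop
  endfacet
  facet normal 0.0000 0.0000 -1.0000
    outer loop
      vertex 0.014 9.534 0.000
      vertex 2.023 16.122 0.000
      vertex 19.334 14.011 0.000
    endloop
  endfacet
  facet normal 0.0000 0.0000 -1.0000
    outer loop
      vertex 2.711 3.196 0.000
      vertex 0.014 9.534 0.000
      vertex 19.334 14.011 0.000
    endloop
  endfacet
  facet normal 0.0000 0.0000 -1.0000
    outer loop
      vertex 8.850 0.074 0.000
      vertex 2.711 3.196 0.000
      vertex 19.334 14.011 0.000
    endloop
  endfacet
  facet normal 0.0000 0.0000 -1.0000
    outer loop
      vertex 15.560 1.629 0.000
      vertex 8.850 0.074 0.000
      vertex 19.334 14.011 0.000
    endloop
  endfacet
  facet normal 0.0000 0.0000 -1.0000
    outer loop
      vertex 19.700 7.133 0.000
      vertex 15.560 1.629 0.000
      vertex 19.334 14.011 0.000
    endloop
  endfacet
  facet normal 0.6576 0.6142 0.4364
    outer loop
      vertex 19.334 14.011 0.000
      vertex 14.633 19.044 0.000
      vertex 10.069 10.069 19.510
    endloop
  endfacet
  facet normal 0.1089 0.8932 0.4364
    outer loop
      vertex 14.633 19.044 0.000
      vertex 7.796 19.878 0.000
      vertex 10.069 10.069 19.510
    endloop
  endfacet
  facet normal -0.4907 0.7542 0.4364
    outer loop
      vertex 7.796 19.878 0.000
      vertex 2.023 16.122 0.000
      vertex 10.069 10.069 19.510
    endloop
  endfacet
  facet normal -0.8606 0.2625 0.4364
    outer loop
      vertex 2.023 16.122 0.000
      vertex 0.014 9.534 0.000
      vertex 10.069 10.069 19.510
    endloop
  endfacet
  facet normal -0.8279 -0.3523 0.4364
    outer loop
      vertex 0.014 9.534 0.000
      vertex 2.711 3.196 0.000
      vertex 10.069 10.069 19.510
    endloop
  endfacet
  facet normal -0.4079 -0.8020 0.4364
    outer loop
      vertex 2.711 3.196 0.000
      vertex 8.850 0.074 0.000
      vertex 10.069 10.069 19.510
    endloop
  endfacet
  facet normal 0.2031 -0.8765 0.4364
    outer loop
      vertex 8.850 0.074 0.000
      vertex 15.560 1.629 0.000
      vertex 10.069 10.069 19.510
    endloop
  endfacet
  facet normal 0.7191 -0.5409 0.4364
    outer loop
      vertex 15.560 1.629 0.000
      vertex 19.700 7.133 0.000
      vertex 10.069 10.069 19.510
    endloop
  endfacet
  facet normal 0.8985 0.0478 0.4363
    outer loop
      vertex 19.700 7.133 0.000
      vertex 19.334 14.011 0.000
      vertex 10.069 10.069 19.510
    endloop
  endfacet
endsolid part

The G0 Z moves step by Δz≈3.902 mm. The G1 loops shrink linearly with z, so the solid tapers from its base footprint up to z≈19.5. Closing with a flat bottom cap and the tapered top and triangulating gives 16 facets — a regular 9-sided pyramid, base circumscribed radius ≈ 10.1 mm, apex at z ≈ 19.5 mm.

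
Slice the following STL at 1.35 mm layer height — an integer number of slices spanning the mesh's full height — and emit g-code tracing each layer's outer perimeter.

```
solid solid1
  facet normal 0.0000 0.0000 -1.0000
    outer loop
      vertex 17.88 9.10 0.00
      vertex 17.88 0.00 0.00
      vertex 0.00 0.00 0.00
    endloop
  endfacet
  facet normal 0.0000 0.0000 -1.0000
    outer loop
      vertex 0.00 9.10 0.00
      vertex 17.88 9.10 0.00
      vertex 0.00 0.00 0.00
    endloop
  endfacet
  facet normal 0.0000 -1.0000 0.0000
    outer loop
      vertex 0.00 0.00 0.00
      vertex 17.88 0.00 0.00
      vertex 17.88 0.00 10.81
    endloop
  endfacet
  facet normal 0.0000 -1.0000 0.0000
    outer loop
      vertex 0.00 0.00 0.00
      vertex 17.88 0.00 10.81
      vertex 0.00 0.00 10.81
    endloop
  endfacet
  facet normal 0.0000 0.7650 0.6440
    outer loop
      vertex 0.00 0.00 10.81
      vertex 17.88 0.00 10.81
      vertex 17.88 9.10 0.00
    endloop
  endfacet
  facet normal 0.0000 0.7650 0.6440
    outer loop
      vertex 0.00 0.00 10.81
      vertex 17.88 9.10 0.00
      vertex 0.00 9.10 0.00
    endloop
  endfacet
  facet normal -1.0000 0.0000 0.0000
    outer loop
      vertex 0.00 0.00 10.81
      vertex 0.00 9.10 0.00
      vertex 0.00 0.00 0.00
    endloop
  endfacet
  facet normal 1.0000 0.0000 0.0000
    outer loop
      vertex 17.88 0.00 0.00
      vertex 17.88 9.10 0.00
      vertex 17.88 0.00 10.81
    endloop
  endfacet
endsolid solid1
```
; perimeter-only toolpath
G21 ; units = mm
G90 ; absolute positioning
G28 ; home
; layer 1
G0 Z1.35
G0 X0.00 Y0.00
G1 X17.88 Y0.00
G1 X17.88 Y7.96
G1 X0.00 Y7.96
G1 X0.00 Y0.00
; layer 2
G0 Z2.70
G0 X0.00 Y0.00
G1 X17.88 Y0.00
G1 X17.88 Y6.82
G1 X0.00 Y6.82
G1 X0.00 Y0.00
; layer 3
G0 Z4.05
G0 X0.00 Y0.00
G1 X17.88 Y0.00
G1 X17.88 Y5.69
G1 X0.00 Y5.69
G1 X0.00 Y0.00
; layer 4
G0 Z5.41
G0 X0.00 Y0.00
G1 X17.88 Y0.00
G1 X17.88 Y4.55
G1 X0.00 Y4.55
G1 X0.00 Y0.00
; layer 5
G0 Z6.76
G0 X0.00 Y0.00
G1 X17.88 Y0.00
G1 X17.88 Y3.41
G1 X0.00 Y3.41
G1 X0.00 Y0.00
; layer 6
G0 Z8.11
G0 X0.00 Y0.00
G1 X17.88 Y0.00
G1 X17.88 Y2.27
G1 X0.00 Y2.27
G1 X0.00 Y0.00
; layer 7
G0 Z9.46
G0 X0.00 Y0.00
G1 X17.88 Y0.00
G1 X17.88 Y1.14
G1 X0.00 Y1.14
G1 X0.00 Y0.00
M2 ; end

The solid is a wedge (ramp): 17.9 × 9.1 mm base, rising to 10.8 mm along the y=0 edge and sloping linearly to z=0 at y=9.1. Slicing at Δz = 1.35 mm — 8 equal slices spanning the solid's height, so layer i sits at z = i·h/8 — gives 7 non-empty perimeters. Each is a 4-segment closed polygon; G0 lifts to the layer z and rapids to the start vertex, then G1 traces the edges. The cross-section shrinks linearly with z (the slice at the apex is degenerate and omitted).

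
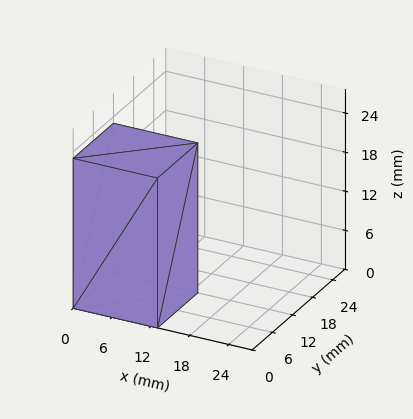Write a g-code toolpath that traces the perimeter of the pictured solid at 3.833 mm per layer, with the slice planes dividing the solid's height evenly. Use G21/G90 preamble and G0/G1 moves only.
Reading the render: the shape is a rectangular box, roughly 13 × 12 mm footprint and 23 mm tall (dimensions read to the nearest mm from the axis ticks). For the g-code, the solid's height is divided into equal slices at the stated Δz and each level perimeter traced with G1 moves after a G0 lift.

; perimeter-only toolpath
G21 ; units = mm
G90 ; absolute positioning
G28 ; home
; layer 1
G0 Z3.833
G0 X0.000 Y0.000
G1 X13.000 Y0.000
G1 X13.000 Y12.000
G1 X0.000 Y12.000
G1 X0.000 Y0.000
; layer 2
G0 Z7.667
G0 X0.000 Y0.000
G1 X13.000 Y0.000
G1 X13.000 Y12.000
G1 X0.000 Y12.000
G1 X0.000 Y0.000
; layer 3
G0 Z11.500
G0 X0.000 Y0.000
G1 X13.000 Y0.000
G1 X13.000 Y12.000
G1 X0.000 Y12.000
G1 X0.000 Y0.000
; layer 4
G0 Z15.333
G0 X0.000 Y0.000
G1 X13.000 Y0.000
G1 X13.000 Y12.000
G1 X0.000 Y12.000
G1 X0.000 Y0.000
; layer 5
G0 Z19.167
G0 X0.000 Y0.000
G1 X13.000 Y0.000
G1 X13.000 Y12.000
G1 X0.000 Y12.000
G1 X0.000 Y0.000
; layer 6
G0 Z23.000
G0 X0.000 Y0.000
G1 X13.000 Y0.000
G1 X13.000 Y12.000
G1 X0.000 Y12.000
G1 X0.000 Y0.000
M2 ; end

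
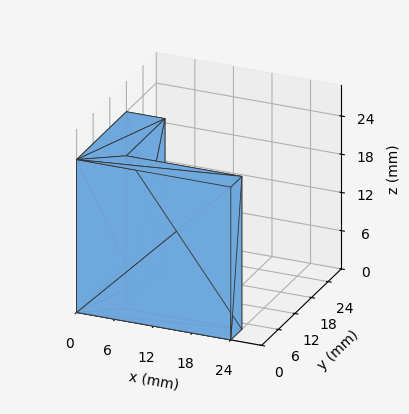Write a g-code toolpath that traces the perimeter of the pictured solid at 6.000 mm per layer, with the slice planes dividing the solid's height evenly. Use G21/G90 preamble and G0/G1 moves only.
Reading the render: the shape is an L-shaped prism: outer 24 × 18 mm, arm thicknesses ≈ 4 mm (horizontal) and 6 mm (vertical), extruded 24 mm in z (dimensions read to the nearest mm from the axis ticks). For the g-code, the solid's height is divided into equal slices at the stated Δz and each level perimeter traced with G1 moves after a G0 lift.

; perimeter-only toolpath
G21 ; units = mm
G90 ; absolute positioning
G28 ; home
; layer 1
G0 Z6.000
G0 X0.000 Y0.000
G1 X24.000 Y0.000
G1 X24.000 Y4.000
G1 X6.000 Y4.000
G1 X6.000 Y18.000
G1 X0.000 Y18.000
G1 X0.000 Y0.000
; layer 2
G0 Z12.000
G0 X0.000 Y0.000
G1 X24.000 Y0.000
G1 X24.000 Y4.000
G1 X6.000 Y4.000
G1 X6.000 Y18.000
G1 X0.000 Y18.000
G1 X0.000 Y0.000
; layer 3
G0 Z18.000
G0 X0.000 Y0.000
G1 X24.000 Y0.000
G1 X24.000 Y4.000
G1 X6.000 Y4.000
G1 X6.000 Y18.000
G1 X0.000 Y18.000
G1 X0.000 Y0.000
; layer 4
G0 Z24.000
G0 X0.000 Y0.000
G1 X24.000 Y0.000
G1 X24.000 Y4.000
G1 X6.000 Y4.000
G1 X6.000 Y18.000
G1 X0.000 Y18.000
G1 X0.000 Y0.000
M2 ; end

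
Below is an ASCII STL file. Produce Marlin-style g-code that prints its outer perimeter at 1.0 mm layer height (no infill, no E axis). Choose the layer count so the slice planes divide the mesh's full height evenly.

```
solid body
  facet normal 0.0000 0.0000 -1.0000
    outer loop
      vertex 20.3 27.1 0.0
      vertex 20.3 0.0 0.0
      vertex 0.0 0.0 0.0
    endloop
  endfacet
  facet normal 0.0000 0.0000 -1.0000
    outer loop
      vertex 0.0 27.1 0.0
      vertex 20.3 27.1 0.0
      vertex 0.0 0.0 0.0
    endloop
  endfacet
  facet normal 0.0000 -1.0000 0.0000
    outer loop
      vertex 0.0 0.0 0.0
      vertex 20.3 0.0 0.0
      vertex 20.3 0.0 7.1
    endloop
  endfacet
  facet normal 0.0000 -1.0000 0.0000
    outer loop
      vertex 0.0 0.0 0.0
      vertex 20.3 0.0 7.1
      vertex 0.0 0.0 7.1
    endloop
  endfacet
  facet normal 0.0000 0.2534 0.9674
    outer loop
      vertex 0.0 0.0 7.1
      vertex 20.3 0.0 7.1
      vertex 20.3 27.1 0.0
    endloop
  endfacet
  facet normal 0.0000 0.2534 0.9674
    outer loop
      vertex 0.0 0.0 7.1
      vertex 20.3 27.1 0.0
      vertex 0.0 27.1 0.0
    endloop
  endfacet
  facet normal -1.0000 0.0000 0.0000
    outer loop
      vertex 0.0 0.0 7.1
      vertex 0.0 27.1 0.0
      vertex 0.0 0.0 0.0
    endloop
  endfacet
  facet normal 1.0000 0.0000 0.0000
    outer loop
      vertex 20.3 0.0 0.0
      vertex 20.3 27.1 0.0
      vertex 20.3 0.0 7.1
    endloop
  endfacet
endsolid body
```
; perimeter-only toolpath
G21 ; units = mm
G90 ; absolute positioning
G28 ; home
; layer 1
G0 Z1.0
G0 X0.0 Y0.0
G1 X20.3 Y0.0
G1 X20.3 Y23.2
G1 X0.0 Y23.2
G1 X0.0 Y0.0
; layer 2
G0 Z2.0
G0 X0.0 Y0.0
G1 X20.3 Y0.0
G1 X20.3 Y19.4
G1 X0.0 Y19.4
G1 X0.0 Y0.0
; layer 3
G0 Z3.0
G0 X0.0 Y0.0
G1 X20.3 Y0.0
G1 X20.3 Y15.5
G1 X0.0 Y15.5
G1 X0.0 Y0.0
; layer 4
G0 Z4.1
G0 X0.0 Y0.0
G1 X20.3 Y0.0
G1 X20.3 Y11.6
G1 X0.0 Y11.6
G1 X0.0 Y0.0
; layer 5
G0 Z5.1
G0 X0.0 Y0.0
G1 X20.3 Y0.0
G1 X20.3 Y7.7
G1 X0.0 Y7.7
G1 X0.0 Y0.0
; layer 6
G0 Z6.1
G0 X0.0 Y0.0
G1 X20.3 Y0.0
G1 X20.3 Y3.9
G1 X0.0 Y3.9
G1 X0.0 Y0.0
M2 ; end

The solid is a wedge (ramp): 20.3 × 27.1 mm base, rising to 7.1 mm along the y=0 edge and sloping linearly to z=0 at y=27.1. Slicing at Δz = 1.0 mm — 7 equal slices spanning the solid's height, so layer i sits at z = i·h/7 — gives 6 non-empty perimeters. Each is a 4-segment closed polygon; G0 lifts to the layer z and rapids to the start vertex, then G1 traces the edges. The cross-section shrinks linearly with z (the slice at the apex is degenerate and omitted).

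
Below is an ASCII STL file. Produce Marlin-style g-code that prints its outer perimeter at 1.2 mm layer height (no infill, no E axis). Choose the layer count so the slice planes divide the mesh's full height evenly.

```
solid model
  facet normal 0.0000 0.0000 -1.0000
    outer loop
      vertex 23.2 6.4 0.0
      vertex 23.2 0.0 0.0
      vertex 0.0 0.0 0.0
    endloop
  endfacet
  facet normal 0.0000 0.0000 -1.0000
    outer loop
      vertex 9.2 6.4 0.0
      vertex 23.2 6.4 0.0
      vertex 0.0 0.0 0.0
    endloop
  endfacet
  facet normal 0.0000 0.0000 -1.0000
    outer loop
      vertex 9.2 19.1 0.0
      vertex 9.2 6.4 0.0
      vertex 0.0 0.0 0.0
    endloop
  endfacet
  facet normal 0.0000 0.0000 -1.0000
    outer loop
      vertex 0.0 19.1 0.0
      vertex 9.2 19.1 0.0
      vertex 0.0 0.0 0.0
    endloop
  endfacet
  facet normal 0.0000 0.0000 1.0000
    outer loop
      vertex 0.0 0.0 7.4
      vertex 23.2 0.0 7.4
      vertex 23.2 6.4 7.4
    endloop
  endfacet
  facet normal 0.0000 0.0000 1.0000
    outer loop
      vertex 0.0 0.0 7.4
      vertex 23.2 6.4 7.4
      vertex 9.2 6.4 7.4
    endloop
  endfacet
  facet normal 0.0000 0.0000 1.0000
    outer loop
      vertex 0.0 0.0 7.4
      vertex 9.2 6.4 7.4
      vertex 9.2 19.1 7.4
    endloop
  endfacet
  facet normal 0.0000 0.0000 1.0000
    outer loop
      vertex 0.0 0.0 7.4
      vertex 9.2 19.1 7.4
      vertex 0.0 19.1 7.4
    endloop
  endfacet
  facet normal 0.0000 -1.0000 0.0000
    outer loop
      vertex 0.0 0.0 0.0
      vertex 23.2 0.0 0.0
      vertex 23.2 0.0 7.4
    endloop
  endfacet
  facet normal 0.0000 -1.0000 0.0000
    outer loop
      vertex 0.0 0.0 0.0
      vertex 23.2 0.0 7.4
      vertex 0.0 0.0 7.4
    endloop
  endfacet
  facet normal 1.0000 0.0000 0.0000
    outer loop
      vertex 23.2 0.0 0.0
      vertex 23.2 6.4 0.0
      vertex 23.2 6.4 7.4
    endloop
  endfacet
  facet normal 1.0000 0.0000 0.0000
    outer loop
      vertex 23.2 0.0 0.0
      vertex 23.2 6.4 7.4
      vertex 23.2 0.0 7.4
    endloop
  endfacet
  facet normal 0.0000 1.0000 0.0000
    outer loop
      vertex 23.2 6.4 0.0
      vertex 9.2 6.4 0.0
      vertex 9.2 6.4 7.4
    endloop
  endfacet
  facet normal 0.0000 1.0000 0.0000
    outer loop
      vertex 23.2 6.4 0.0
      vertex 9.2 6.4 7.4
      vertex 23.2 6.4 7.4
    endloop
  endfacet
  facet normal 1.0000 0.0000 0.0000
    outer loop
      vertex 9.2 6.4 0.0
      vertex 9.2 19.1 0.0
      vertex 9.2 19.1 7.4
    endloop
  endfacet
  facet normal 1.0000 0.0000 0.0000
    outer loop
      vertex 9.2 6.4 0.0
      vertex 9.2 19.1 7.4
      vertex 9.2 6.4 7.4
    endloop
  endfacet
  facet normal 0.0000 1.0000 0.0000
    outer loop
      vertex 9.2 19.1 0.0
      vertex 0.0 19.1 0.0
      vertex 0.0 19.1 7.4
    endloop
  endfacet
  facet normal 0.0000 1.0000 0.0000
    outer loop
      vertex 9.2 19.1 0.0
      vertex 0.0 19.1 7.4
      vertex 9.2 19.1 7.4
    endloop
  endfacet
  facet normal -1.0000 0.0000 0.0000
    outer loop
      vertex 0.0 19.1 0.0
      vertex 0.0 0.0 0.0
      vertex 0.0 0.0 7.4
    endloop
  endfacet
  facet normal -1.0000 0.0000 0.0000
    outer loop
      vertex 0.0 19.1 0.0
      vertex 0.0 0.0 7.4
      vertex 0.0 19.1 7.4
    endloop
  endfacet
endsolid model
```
; perimeter-only toolpath
G21 ; units = mm
G90 ; absolute positioning
G28 ; home
; layer 1
G0 Z1.2
G0 X0.0 Y0.0
G1 X23.2 Y0.0
G1 X23.2 Y6.4
G1 X9.2 Y6.4
G1 X9.2 Y19.1
G1 X0.0 Y19.1
G1 X0.0 Y0.0
; layer 2
G0 Z2.5
G0 X0.0 Y0.0
G1 X23.2 Y0.0
G1 X23.2 Y6.4
G1 X9.2 Y6.4
G1 X9.2 Y19.1
G1 X0.0 Y19.1
G1 X0.0 Y0.0
; layer 3
G0 Z3.7
G0 X0.0 Y0.0
G1 X23.2 Y0.0
G1 X23.2 Y6.4
G1 X9.2 Y6.4
G1 X9.2 Y19.1
G1 X0.0 Y19.1
G1 X0.0 Y0.0
; layer 4
G0 Z4.9
G0 X0.0 Y0.0
G1 X23.2 Y0.0
G1 X23.2 Y6.4
G1 X9.2 Y6.4
G1 X9.2 Y19.1
G1 X0.0 Y19.1
G1 X0.0 Y0.0
; layer 5
G0 Z6.2
G0 X0.0 Y0.0
G1 X23.2 Y0.0
G1 X23.2 Y6.4
G1 X9.2 Y6.4
G1 X9.2 Y19.1
G1 X0.0 Y19.1
G1 X0.0 Y0.0
; layer 6
G0 Z7.4
G0 X0.0 Y0.0
G1 X23.2 Y0.0
G1 X23.2 Y6.4
G1 X9.2 Y6.4
G1 X9.2 Y19.1
G1 X0.0 Y19.1
G1 X0.0 Y0.0
M2 ; end

The solid is an L-shaped prism: outer 23.2 × 19.1 mm, arm thicknesses ≈ 6.4 mm (horizontal) and 9.2 mm (vertical), extruded 7.4 mm in z. Slicing at Δz = 1.2 mm — 6 equal slices spanning the solid's height, so layer i sits at z = i·h/6 — gives 6 non-empty perimeters. Each is a 6-segment closed polygon; G0 lifts to the layer z and rapids to the start vertex, then G1 traces the edges.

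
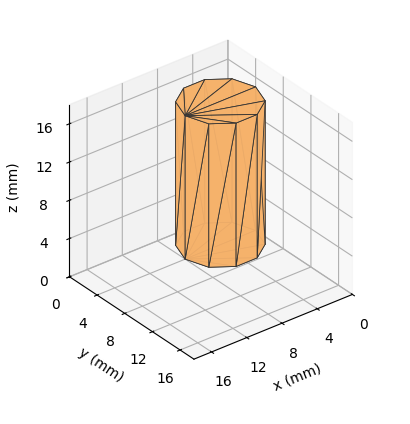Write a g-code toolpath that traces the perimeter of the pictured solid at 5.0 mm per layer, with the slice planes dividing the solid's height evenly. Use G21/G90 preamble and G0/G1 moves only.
Reading the render: the shape is a regular 10-sided prism (a cylinder approximated with 10 flat sides), circumscribed radius ≈ 4 mm, height ≈ 15 mm (dimensions read to the nearest mm from the axis ticks). For the g-code, the solid's height is divided into equal slices at the stated Δz and each level perimeter traced with G1 moves after a G0 lift.

; perimeter-only toolpath
G21 ; units = mm
G90 ; absolute positioning
G28 ; home
; layer 1
G0 Z5.0
G0 X8.0 Y4.0
G1 X7.2 Y6.4
G1 X5.2 Y7.8
G1 X2.8 Y7.8
G1 X0.8 Y6.4
G1 X0.0 Y4.0
G1 X0.8 Y1.6
G1 X2.8 Y0.2
G1 X5.2 Y0.2
G1 X7.2 Y1.6
G1 X8.0 Y4.0
; layer 2
G0 Z10.0
G0 X8.0 Y4.0
G1 X7.2 Y6.4
G1 X5.2 Y7.8
G1 X2.8 Y7.8
G1 X0.8 Y6.4
G1 X0.0 Y4.0
G1 X0.8 Y1.6
G1 X2.8 Y0.2
G1 X5.2 Y0.2
G1 X7.2 Y1.6
G1 X8.0 Y4.0
; layer 3
G0 Z15.0
G0 X8.0 Y4.0
G1 X7.2 Y6.4
G1 X5.2 Y7.8
G1 X2.8 Y7.8
G1 X0.8 Y6.4
G1 X0.0 Y4.0
G1 X0.8 Y1.6
G1 X2.8 Y0.2
G1 X5.2 Y0.2
G1 X7.2 Y1.6
G1 X8.0 Y4.0
M2 ; end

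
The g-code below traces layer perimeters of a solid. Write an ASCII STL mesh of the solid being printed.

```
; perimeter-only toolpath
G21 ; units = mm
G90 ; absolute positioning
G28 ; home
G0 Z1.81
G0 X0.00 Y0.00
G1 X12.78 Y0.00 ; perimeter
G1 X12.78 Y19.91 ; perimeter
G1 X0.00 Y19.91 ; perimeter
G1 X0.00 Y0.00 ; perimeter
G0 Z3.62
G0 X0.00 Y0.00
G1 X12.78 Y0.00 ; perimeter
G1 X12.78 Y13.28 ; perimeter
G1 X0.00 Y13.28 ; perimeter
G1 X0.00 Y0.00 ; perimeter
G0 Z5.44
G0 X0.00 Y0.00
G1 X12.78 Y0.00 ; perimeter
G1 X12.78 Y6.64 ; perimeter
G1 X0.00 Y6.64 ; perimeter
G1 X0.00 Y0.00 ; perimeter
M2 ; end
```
solid part
  facet normal 0.0000 0.0000 -1.0000
    outer loop
      vertex 12.78 26.55 0.00
      vertex 12.78 0.00 0.00
      vertex 0.00 0.00 0.00
    endloop
  endfacet
  facet normal 0.0000 0.0000 -1.0000
    outer loop
      vertex 0.00 26.55 0.00
      vertex 12.78 26.55 0.00
      vertex 0.00 0.00 0.00
    endloop
  endfacet
  facet normal 0.0000 -1.0000 0.0000
    outer loop
      vertex 0.00 0.00 0.00
      vertex 12.78 0.00 0.00
      vertex 12.78 0.00 7.25
    endloop
  endfacet
  facet normal 0.0000 -1.0000 0.0000
    outer loop
      vertex 0.00 0.00 0.00
      vertex 12.78 0.00 7.25
      vertex 0.00 0.00 7.25
    endloop
  endfacet
  facet normal 0.0000 0.2634 0.9647
    outer loop
      vertex 0.00 0.00 7.25
      vertex 12.78 0.00 7.25
      vertex 12.78 26.55 0.00
    endloop
  endfacet
  facet normal 0.0000 0.2634 0.9647
    outer loop
      vertex 0.00 0.00 7.25
      vertex 12.78 26.55 0.00
      vertex 0.00 26.55 0.00
    endloop
  endfacet
  facet normal -1.0000 0.0000 0.0000
    outer loop
      vertex 0.00 0.00 7.25
      vertex 0.00 26.55 0.00
      vertex 0.00 0.00 0.00
    endloop
  endfacet
  facet normal 1.0000 0.0000 0.0000
    outer loop
      vertex 12.78 0.00 0.00
      vertex 12.78 26.55 0.00
      vertex 12.78 0.00 7.25
    endloop
  endfacet
endsolid part

The G0 Z moves step by Δz≈1.81 mm. The G1 loops shrink linearly with z, so the solid tapers from its base footprint up to z≈7.25. Closing with a flat bottom cap and the tapered top and triangulating gives 8 facets — a wedge (ramp): 12.8 × 26.6 mm base, rising to 7.25 mm along the y=0 edge and sloping linearly to z=0 at y=26.6.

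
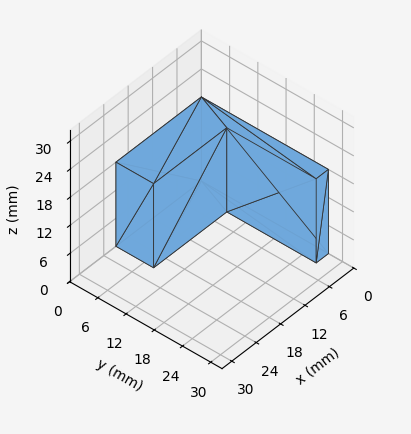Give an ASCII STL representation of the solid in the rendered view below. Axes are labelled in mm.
Reading the render: the shape is an L-shaped prism: outer 21 × 27 mm, arm thicknesses ≈ 8 mm (horizontal) and 3 mm (vertical), extruded 18 mm in z (dimensions read to the nearest mm from the axis ticks). For the STL, each face is triangulated and given an outward normal.

solid part
  facet normal 0.0000 0.0000 -1.0000
    outer loop
      vertex 21.0 8.0 0.0
      vertex 21.0 0.0 0.0
      vertex 0.0 0.0 0.0
    endloop
  endfacet
  facet normal 0.0000 0.0000 -1.0000
    outer loop
      vertex 3.0 8.0 0.0
      vertex 21.0 8.0 0.0
      vertex 0.0 0.0 0.0
    endloop
  endfacet
  facet normal 0.0000 0.0000 -1.0000
    outer loop
      vertex 3.0 27.0 0.0
      vertex 3.0 8.0 0.0
      vertex 0.0 0.0 0.0
    endloop
  endfacet
  facet normal 0.0000 0.0000 -1.0000
    outer loop
      vertex 0.0 27.0 0.0
      vertex 3.0 27.0 0.0
      vertex 0.0 0.0 0.0
    endloop
  endfacet
  facet normal 0.0000 0.0000 1.0000
    outer loop
      vertex 0.0 0.0 18.0
      vertex 21.0 0.0 18.0
      vertex 21.0 8.0 18.0
    endloop
  endfacet
  facet normal 0.0000 0.0000 1.0000
    outer loop
      vertex 0.0 0.0 18.0
      vertex 21.0 8.0 18.0
      vertex 3.0 8.0 18.0
    endloop
  endfacet
  facet normal 0.0000 0.0000 1.0000
    outer loop
      vertex 0.0 0.0 18.0
      vertex 3.0 8.0 18.0
      vertex 3.0 27.0 18.0
    endloop
  endfacet
  facet normal 0.0000 0.0000 1.0000
    outer loop
      vertex 0.0 0.0 18.0
      vertex 3.0 27.0 18.0
      vertex 0.0 27.0 18.0
    endloop
  endfacet
  facet normal 0.0000 -1.0000 0.0000
    outer loop
      vertex 0.0 0.0 0.0
      vertex 21.0 0.0 0.0
      vertex 21.0 0.0 18.0
    endloop
  endfacet
  facet normal 0.0000 -1.0000 0.0000
    outer loop
      vertex 0.0 0.0 0.0
      vertex 21.0 0.0 18.0
      vertex 0.0 0.0 18.0
    endloop
  endfacet
  facet normal 1.0000 0.0000 0.0000
    outer loop
      vertex 21.0 0.0 0.0
      vertex 21.0 8.0 0.0
      vertex 21.0 8.0 18.0
    endloop
  endfacet
  facet normal 1.0000 0.0000 0.0000
    outer loop
      vertex 21.0 0.0 0.0
      vertex 21.0 8.0 18.0
      vertex 21.0 0.0 18.0
    endloop
  endfacet
  facet normal 0.0000 1.0000 0.0000
    outer loop
      vertex 21.0 8.0 0.0
      vertex 3.0 8.0 0.0
      vertex 3.0 8.0 18.0
    endloop
  endfacet
  facet normal 0.0000 1.0000 0.0000
    outer loop
      vertex 21.0 8.0 0.0
      vertex 3.0 8.0 18.0
      vertex 21.0 8.0 18.0
    endloop
  endfacet
  facet normal 1.0000 0.0000 0.0000
    outer loop
      vertex 3.0 8.0 0.0
      vertex 3.0 27.0 0.0
      vertex 3.0 27.0 18.0
    endloop
  endfacet
  facet normal 1.0000 0.0000 0.0000
    outer loop
      vertex 3.0 8.0 0.0
      vertex 3.0 27.0 18.0
      vertex 3.0 8.0 18.0
    endloop
  endfacet
  facet normal 0.0000 1.0000 0.0000
    outer loop
      vertex 3.0 27.0 0.0
      vertex 0.0 27.0 0.0
      vertex 0.0 27.0 18.0
    endloop
  endfacet
  facet normal 0.0000 1.0000 0.0000
    outer loop
      vertex 3.0 27.0 0.0
      vertex 0.0 27.0 18.0
      vertex 3.0 27.0 18.0
    endloop
  endfacet
  facet normal -1.0000 0.0000 0.0000
    outer loop
      vertex 0.0 27.0 0.0
      vertex 0.0 0.0 0.0
      vertex 0.0 0.0 18.0
    endloop
  endfacet
  facet normal -1.0000 0.0000 0.0000
    outer loop
      vertex 0.0 27.0 0.0
      vertex 0.0 0.0 18.0
      vertex 0.0 27.0 18.0
    endloop
  endfacet
endsolid part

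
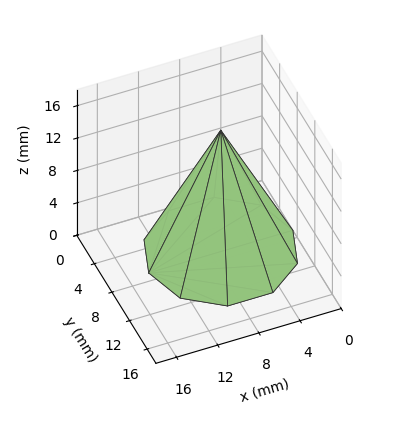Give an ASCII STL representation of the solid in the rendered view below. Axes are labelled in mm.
Reading the render: the shape is a regular 10-sided pyramid, base circumscribed radius ≈ 7 mm, apex at z ≈ 15 mm (dimensions read to the nearest mm from the axis ticks). For the STL, each face is triangulated and given an outward normal.

solid part
  facet normal 0.0000 0.0000 -1.0000
    outer loop
      vertex 9.2 13.7 0.0
      vertex 12.7 11.1 0.0
      vertex 14.0 7.0 0.0
    endloop
  endfacet
  facet normal 0.0000 0.0000 -1.0000
    outer loop
      vertex 4.8 13.7 0.0
      vertex 9.2 13.7 0.0
      vertex 14.0 7.0 0.0
    endloop
  endfacet
  facet normal 0.0000 0.0000 -1.0000
    outer loop
      vertex 1.3 11.1 0.0
      vertex 4.8 13.7 0.0
      vertex 14.0 7.0 0.0
    endloop
  endfacet
  facet normal 0.0000 0.0000 -1.0000
    outer loop
      vertex 0.0 7.0 0.0
      vertex 1.3 11.1 0.0
      vertex 14.0 7.0 0.0
    endloop
  endfacet
  facet normal 0.0000 0.0000 -1.0000
    outer loop
      vertex 1.3 2.9 0.0
      vertex 0.0 7.0 0.0
      vertex 14.0 7.0 0.0
    endloop
  endfacet
  facet normal 0.0000 0.0000 -1.0000
    outer loop
      vertex 4.8 0.3 0.0
      vertex 1.3 2.9 0.0
      vertex 14.0 7.0 0.0
    endloop
  endfacet
  facet normal 0.0000 0.0000 -1.0000
    outer loop
      vertex 9.2 0.3 0.0
      vertex 4.8 0.3 0.0
      vertex 14.0 7.0 0.0
    endloop
  endfacet
  facet normal 0.0000 0.0000 -1.0000
    outer loop
      vertex 12.7 2.9 0.0
      vertex 9.2 0.3 0.0
      vertex 14.0 7.0 0.0
    endloop
  endfacet
  facet normal 0.8709 0.2762 0.4064
    outer loop
      vertex 14.0 7.0 0.0
      vertex 12.7 11.1 0.0
      vertex 7.0 7.0 15.0
    endloop
  endfacet
  facet normal 0.5446 0.7331 0.4073
    outer loop
      vertex 12.7 11.1 0.0
      vertex 9.2 13.7 0.0
      vertex 7.0 7.0 15.0
    endloop
  endfacet
  facet normal 0.0000 0.9131 0.4078
    outer loop
      vertex 9.2 13.7 0.0
      vertex 4.8 13.7 0.0
      vertex 7.0 7.0 15.0
    endloop
  endfacet
  facet normal -0.5446 0.7331 0.4073
    outer loop
      vertex 4.8 13.7 0.0
      vertex 1.3 11.1 0.0
      vertex 7.0 7.0 15.0
    endloop
  endfacet
  facet normal -0.8709 0.2762 0.4064
    outer loop
      vertex 1.3 11.1 0.0
      vertex 0.0 7.0 0.0
      vertex 7.0 7.0 15.0
    endloop
  endfacet
  facet normal -0.8709 -0.2762 0.4064
    outer loop
      vertex 0.0 7.0 0.0
      vertex 1.3 2.9 0.0
      vertex 7.0 7.0 15.0
    endloop
  endfacet
  facet normal -0.5446 -0.7331 0.4073
    outer loop
      vertex 1.3 2.9 0.0
      vertex 4.8 0.3 0.0
      vertex 7.0 7.0 15.0
    endloop
  endfacet
  facet normal 0.0000 -0.9131 0.4078
    outer loop
      vertex 4.8 0.3 0.0
      vertex 9.2 0.3 0.0
      vertex 7.0 7.0 15.0
    endloop
  endfacet
  facet normal 0.5446 -0.7331 0.4073
    outer loop
      vertex 9.2 0.3 0.0
      vertex 12.7 2.9 0.0
      vertex 7.0 7.0 15.0
    endloop
  endfacet
  facet normal 0.8709 -0.2762 0.4064
    outer loop
      vertex 12.7 2.9 0.0
      vertex 14.0 7.0 0.0
      vertex 7.0 7.0 15.0
    endloop
  endfacet
endsolid part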